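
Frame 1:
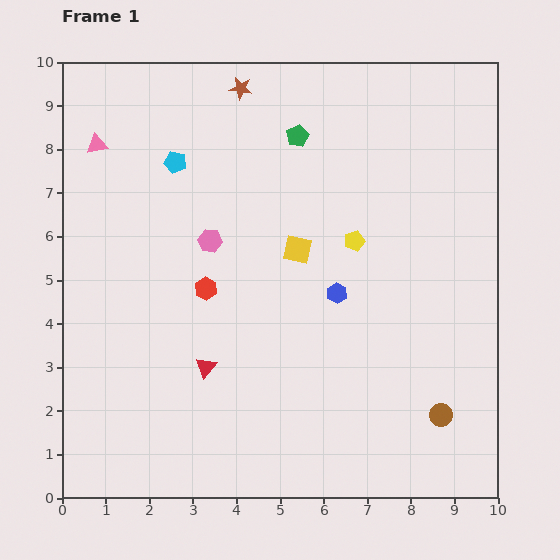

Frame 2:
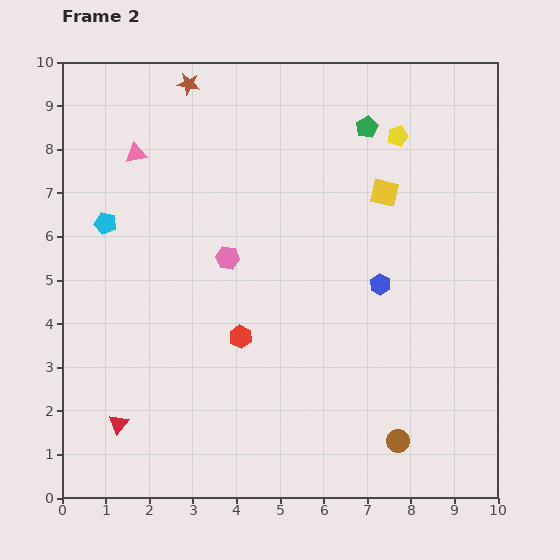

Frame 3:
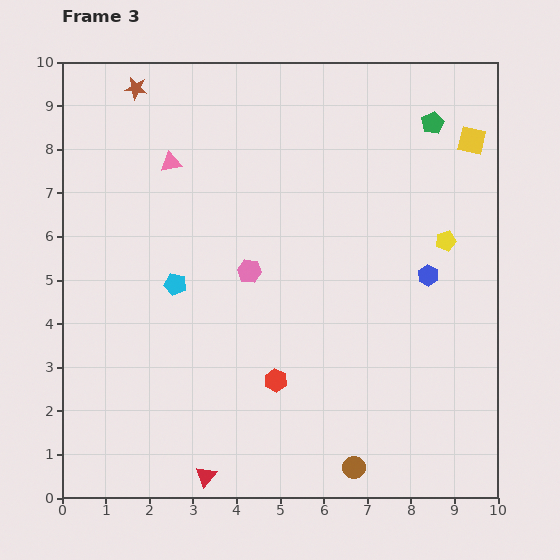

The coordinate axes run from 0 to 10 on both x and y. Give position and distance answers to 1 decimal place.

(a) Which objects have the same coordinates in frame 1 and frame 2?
none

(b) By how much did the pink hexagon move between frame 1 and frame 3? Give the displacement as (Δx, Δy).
(0.9, -0.7)

The pink hexagon was at (3.4, 5.9) in frame 1 and (4.3, 5.2) in frame 3.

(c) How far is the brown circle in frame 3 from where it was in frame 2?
1.2

The brown circle moved from (7.7, 1.3) to (6.7, 0.7), a distance of √(1.0² + 0.6²) ≈ 1.2.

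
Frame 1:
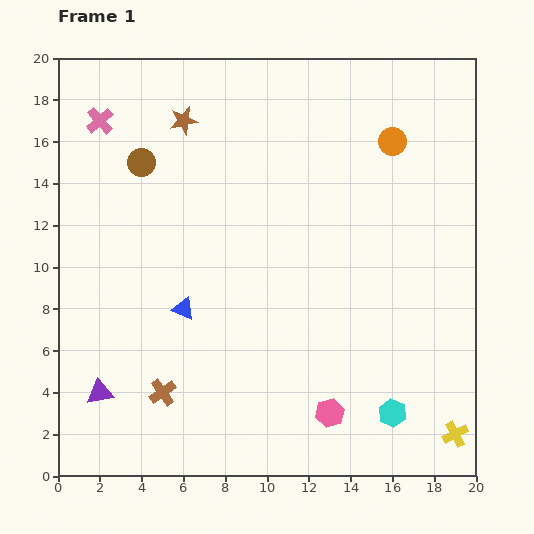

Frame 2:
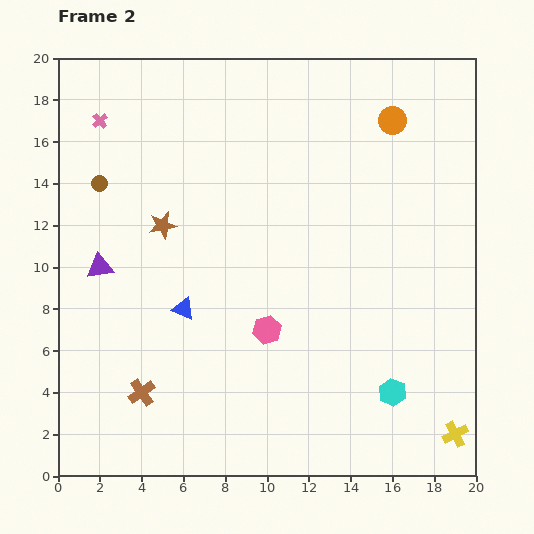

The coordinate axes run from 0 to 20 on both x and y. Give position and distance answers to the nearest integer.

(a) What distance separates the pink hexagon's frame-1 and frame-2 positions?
5

The pink hexagon moved from (13, 3) to (10, 7), a distance of √(3² + 4²) ≈ 5.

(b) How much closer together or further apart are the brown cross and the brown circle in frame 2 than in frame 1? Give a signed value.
-1

Distance in frame 1: 11. Distance in frame 2: 10.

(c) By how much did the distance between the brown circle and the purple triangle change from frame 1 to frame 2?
-7

Distance in frame 1: 11. Distance in frame 2: 4.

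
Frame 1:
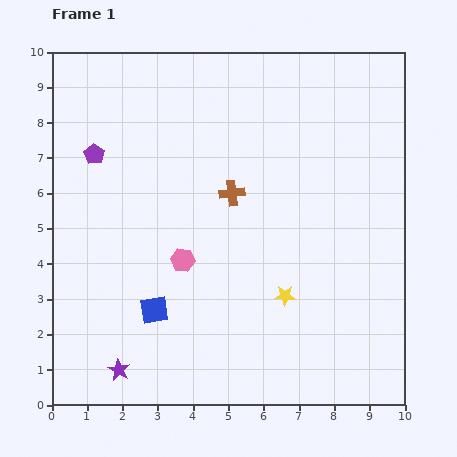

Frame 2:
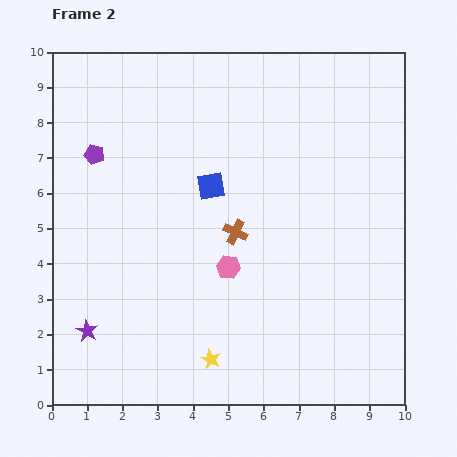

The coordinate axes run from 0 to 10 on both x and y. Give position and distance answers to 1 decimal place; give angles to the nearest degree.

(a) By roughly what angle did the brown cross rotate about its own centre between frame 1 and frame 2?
32° clockwise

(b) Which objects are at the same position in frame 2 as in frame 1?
the purple pentagon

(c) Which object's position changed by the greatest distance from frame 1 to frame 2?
the blue square

(moved 3.8; next 2.8)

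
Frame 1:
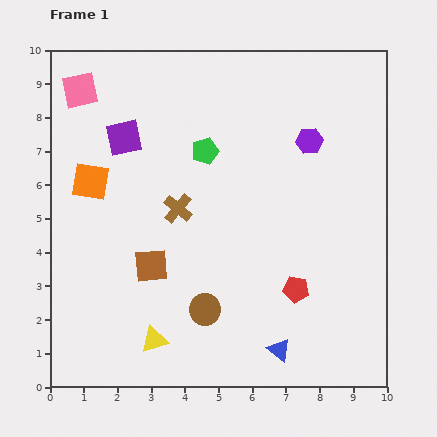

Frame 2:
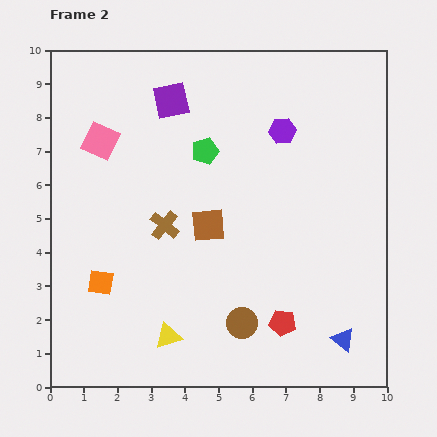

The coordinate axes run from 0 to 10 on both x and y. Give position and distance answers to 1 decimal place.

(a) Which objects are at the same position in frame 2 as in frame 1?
the green pentagon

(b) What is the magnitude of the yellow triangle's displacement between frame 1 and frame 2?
0.4

The yellow triangle moved from (3.1, 1.4) to (3.5, 1.5), a distance of √(0.4² + 0.1²) ≈ 0.4.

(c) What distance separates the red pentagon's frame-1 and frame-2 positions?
1.1

The red pentagon moved from (7.3, 2.9) to (6.9, 1.9), a distance of √(0.4² + 1.0²) ≈ 1.1.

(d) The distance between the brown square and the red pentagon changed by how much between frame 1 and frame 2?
-0.8

Distance in frame 1: 4.4. Distance in frame 2: 3.6.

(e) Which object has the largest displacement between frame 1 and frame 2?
the orange square

(moved 3.0; next 2.1)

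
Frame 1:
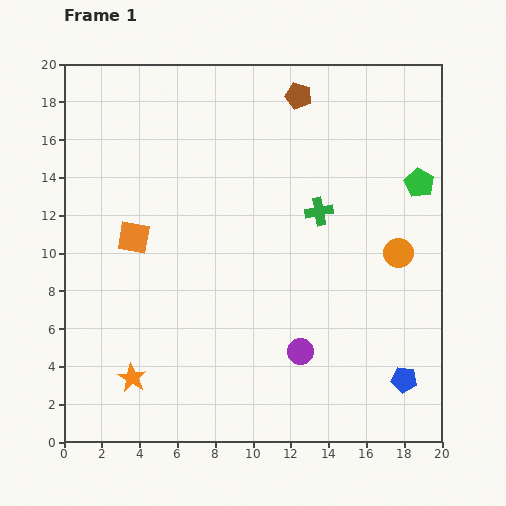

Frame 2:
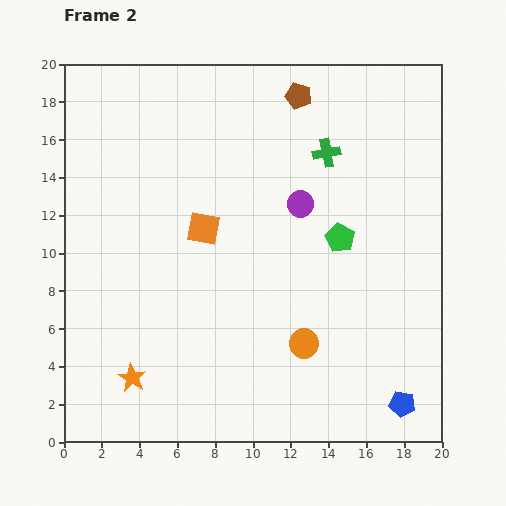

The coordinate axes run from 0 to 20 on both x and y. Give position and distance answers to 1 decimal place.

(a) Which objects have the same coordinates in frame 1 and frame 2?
the orange star, the brown pentagon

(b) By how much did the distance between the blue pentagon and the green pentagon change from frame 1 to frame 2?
-1.0

Distance in frame 1: 10.4. Distance in frame 2: 9.4.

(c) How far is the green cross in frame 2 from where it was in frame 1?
3.1

The green cross moved from (13.5, 12.2) to (13.9, 15.3), a distance of √(0.4² + 3.1²) ≈ 3.1.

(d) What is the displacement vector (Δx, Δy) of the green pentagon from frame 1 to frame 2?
(-4.2, -2.9)

The green pentagon was at (18.8, 13.7) in frame 1 and (14.6, 10.8) in frame 2.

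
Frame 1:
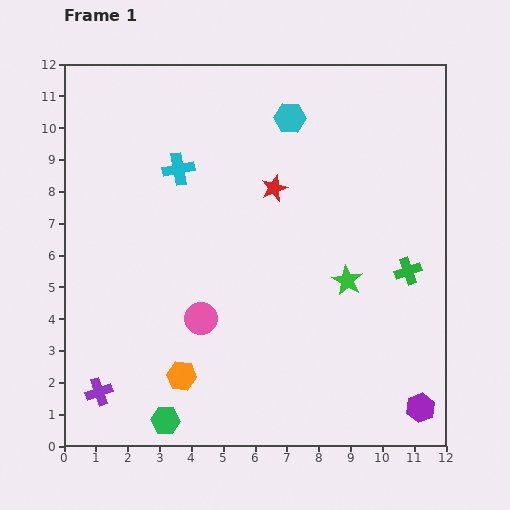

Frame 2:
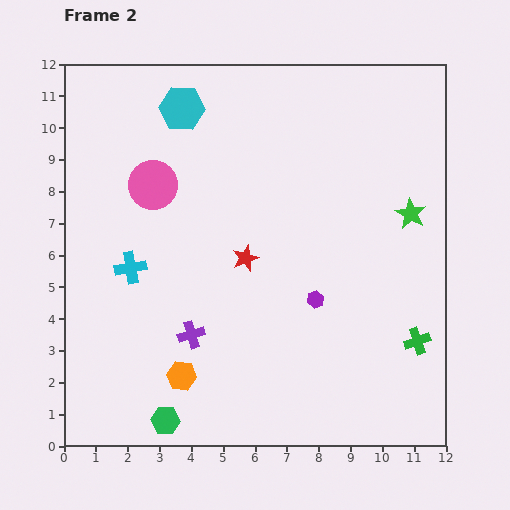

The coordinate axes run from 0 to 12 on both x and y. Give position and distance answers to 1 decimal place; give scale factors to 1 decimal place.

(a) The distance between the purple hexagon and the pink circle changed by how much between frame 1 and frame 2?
-1.2

Distance in frame 1: 7.4. Distance in frame 2: 6.2.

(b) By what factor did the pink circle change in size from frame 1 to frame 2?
1.5×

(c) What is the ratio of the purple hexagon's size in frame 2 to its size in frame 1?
0.6×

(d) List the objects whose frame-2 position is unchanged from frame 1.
the green hexagon, the orange hexagon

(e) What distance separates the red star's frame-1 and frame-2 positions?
2.4

The red star moved from (6.6, 8.1) to (5.7, 5.9), a distance of √(0.9² + 2.2²) ≈ 2.4.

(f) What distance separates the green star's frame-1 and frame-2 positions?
2.9

The green star moved from (8.9, 5.2) to (10.9, 7.3), a distance of √(2.0² + 2.1²) ≈ 2.9.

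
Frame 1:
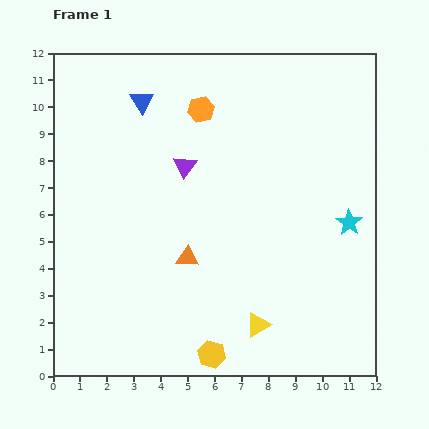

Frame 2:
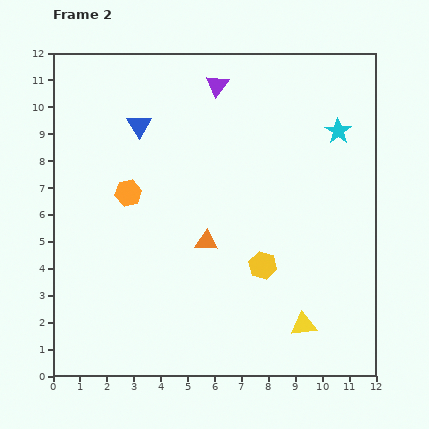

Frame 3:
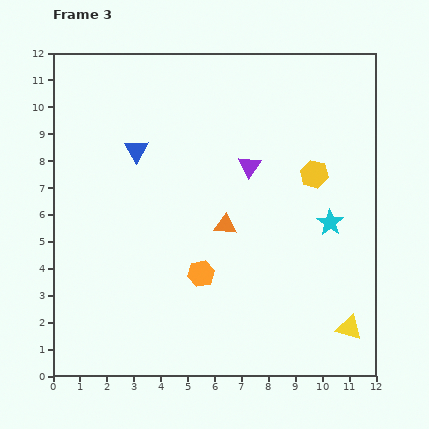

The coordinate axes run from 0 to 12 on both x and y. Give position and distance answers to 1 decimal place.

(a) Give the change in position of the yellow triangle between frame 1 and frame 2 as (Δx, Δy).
(1.7, 0.0)

The yellow triangle was at (7.6, 1.9) in frame 1 and (9.3, 1.9) in frame 2.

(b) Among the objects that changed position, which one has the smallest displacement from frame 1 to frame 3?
the cyan star

(moved 0.7)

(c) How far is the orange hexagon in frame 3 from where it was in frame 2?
4.0

The orange hexagon moved from (2.8, 6.8) to (5.5, 3.8), a distance of √(2.7² + 3.0²) ≈ 4.0.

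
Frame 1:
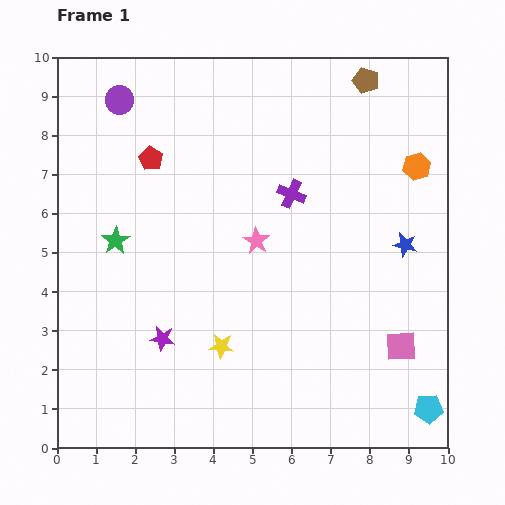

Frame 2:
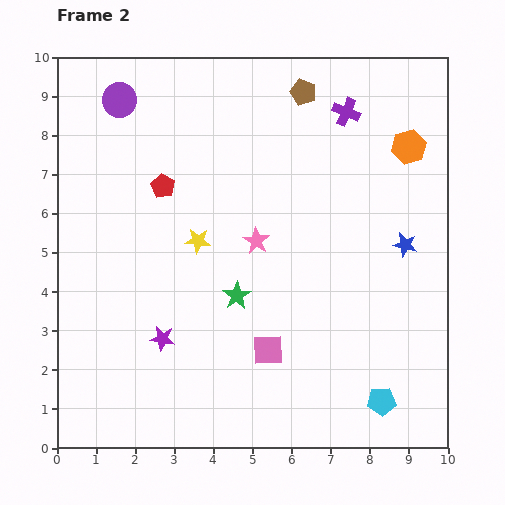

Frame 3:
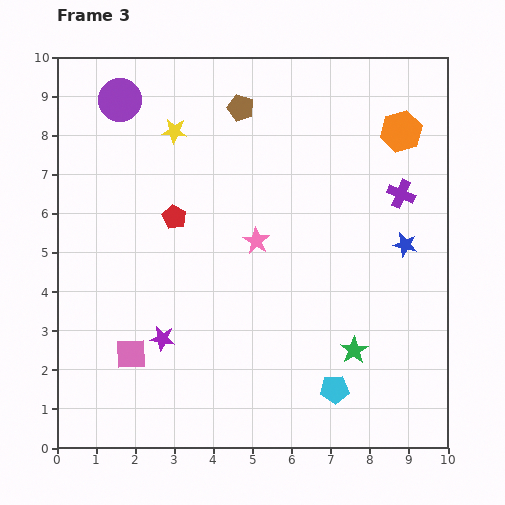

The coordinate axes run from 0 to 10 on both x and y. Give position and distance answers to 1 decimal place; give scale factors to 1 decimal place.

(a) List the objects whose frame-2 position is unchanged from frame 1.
the purple circle, the purple star, the pink star, the blue star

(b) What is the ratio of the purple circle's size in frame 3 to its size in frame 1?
1.5×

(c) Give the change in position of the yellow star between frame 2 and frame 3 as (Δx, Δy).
(-0.6, 2.8)

The yellow star was at (3.6, 5.3) in frame 2 and (3.0, 8.1) in frame 3.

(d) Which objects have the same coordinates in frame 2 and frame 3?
the purple circle, the purple star, the pink star, the blue star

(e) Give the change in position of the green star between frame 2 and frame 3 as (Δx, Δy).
(3.0, -1.4)

The green star was at (4.6, 3.9) in frame 2 and (7.6, 2.5) in frame 3.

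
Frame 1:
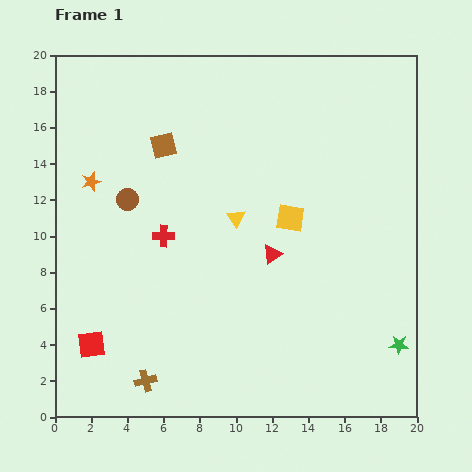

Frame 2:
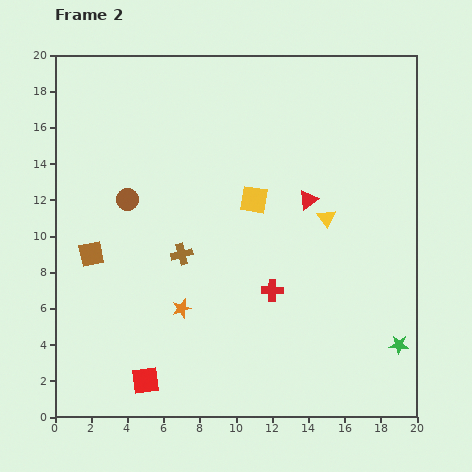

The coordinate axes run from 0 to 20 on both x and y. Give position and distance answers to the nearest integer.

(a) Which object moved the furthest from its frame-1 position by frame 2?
the orange star

(moved 9; next 7)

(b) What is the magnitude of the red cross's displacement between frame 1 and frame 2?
7

The red cross moved from (6, 10) to (12, 7), a distance of √(6² + 3²) ≈ 7.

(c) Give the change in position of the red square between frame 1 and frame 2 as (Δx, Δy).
(3, -2)

The red square was at (2, 4) in frame 1 and (5, 2) in frame 2.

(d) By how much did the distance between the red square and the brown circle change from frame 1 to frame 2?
+2

Distance in frame 1: 8. Distance in frame 2: 10.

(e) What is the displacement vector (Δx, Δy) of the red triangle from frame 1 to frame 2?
(2, 3)

The red triangle was at (12, 9) in frame 1 and (14, 12) in frame 2.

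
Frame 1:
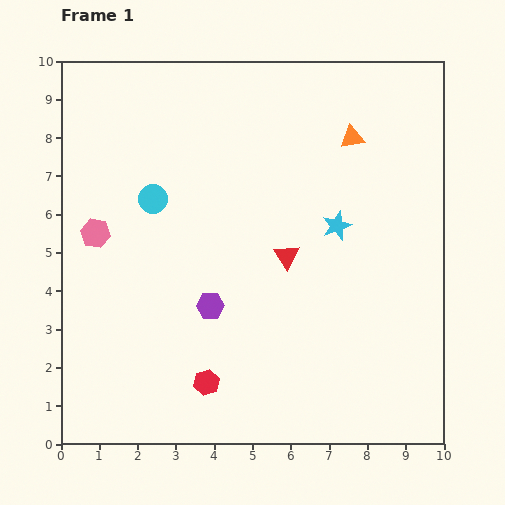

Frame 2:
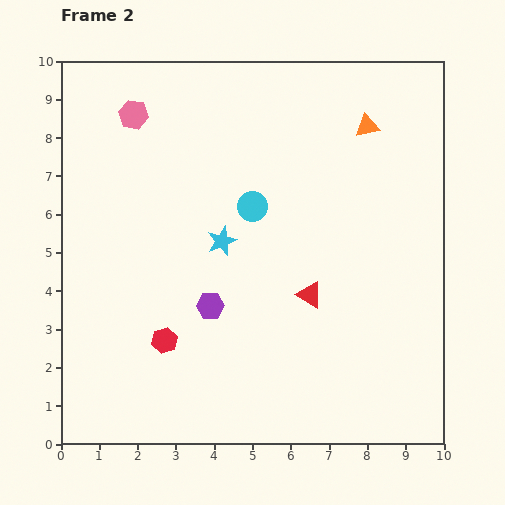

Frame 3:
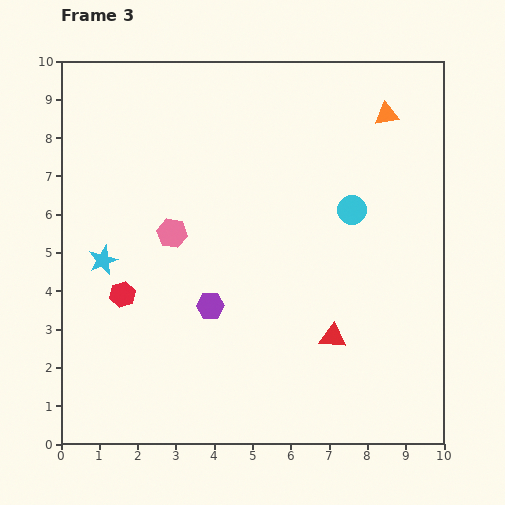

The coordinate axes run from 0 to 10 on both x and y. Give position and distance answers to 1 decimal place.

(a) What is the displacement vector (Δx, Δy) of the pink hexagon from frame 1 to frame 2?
(1.0, 3.1)

The pink hexagon was at (0.9, 5.5) in frame 1 and (1.9, 8.6) in frame 2.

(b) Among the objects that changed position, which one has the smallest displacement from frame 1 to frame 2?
the orange triangle

(moved 0.5)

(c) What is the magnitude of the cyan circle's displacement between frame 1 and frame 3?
5.2

The cyan circle moved from (2.4, 6.4) to (7.6, 6.1), a distance of √(5.2² + 0.3²) ≈ 5.2.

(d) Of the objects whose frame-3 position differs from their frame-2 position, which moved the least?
the orange triangle

(moved 0.6)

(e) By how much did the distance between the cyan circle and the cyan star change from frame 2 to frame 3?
+5.4

Distance in frame 2: 1.2. Distance in frame 3: 6.6.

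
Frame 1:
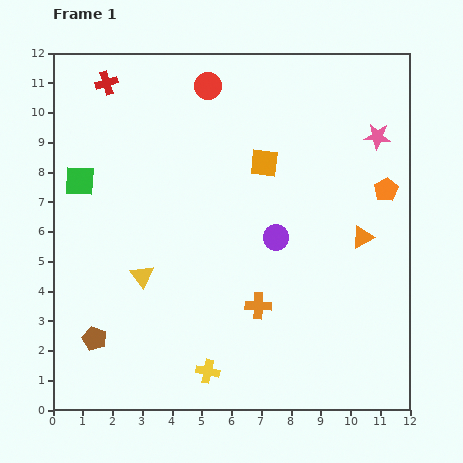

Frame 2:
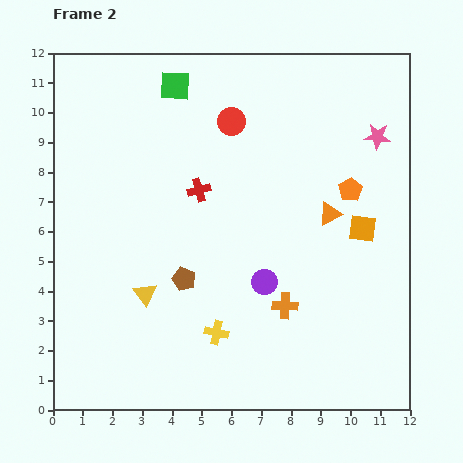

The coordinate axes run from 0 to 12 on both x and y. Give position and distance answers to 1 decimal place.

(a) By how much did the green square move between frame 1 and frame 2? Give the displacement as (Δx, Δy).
(3.2, 3.2)

The green square was at (0.9, 7.7) in frame 1 and (4.1, 10.9) in frame 2.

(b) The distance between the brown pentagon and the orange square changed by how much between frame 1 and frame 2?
-2.0

Distance in frame 1: 8.2. Distance in frame 2: 6.2.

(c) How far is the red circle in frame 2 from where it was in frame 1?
1.4

The red circle moved from (5.2, 10.9) to (6.0, 9.7), a distance of √(0.8² + 1.2²) ≈ 1.4.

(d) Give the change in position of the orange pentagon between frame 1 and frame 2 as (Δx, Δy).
(-1.2, 0.0)

The orange pentagon was at (11.2, 7.4) in frame 1 and (10.0, 7.4) in frame 2.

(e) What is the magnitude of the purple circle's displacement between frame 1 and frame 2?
1.6

The purple circle moved from (7.5, 5.8) to (7.1, 4.3), a distance of √(0.4² + 1.5²) ≈ 1.6.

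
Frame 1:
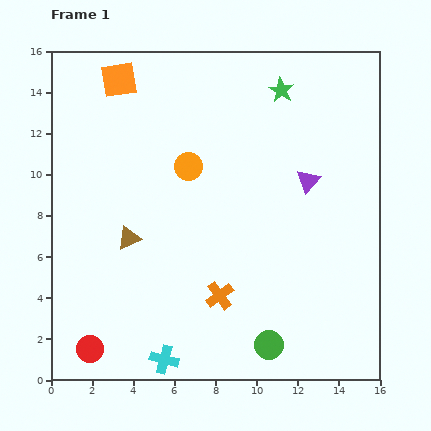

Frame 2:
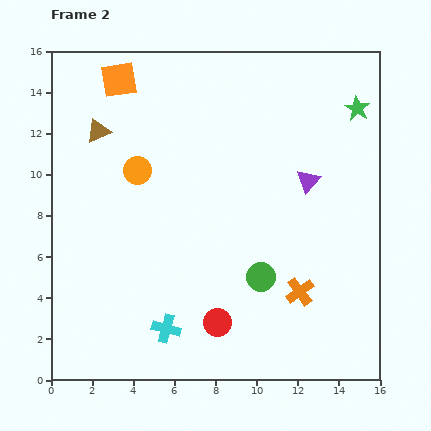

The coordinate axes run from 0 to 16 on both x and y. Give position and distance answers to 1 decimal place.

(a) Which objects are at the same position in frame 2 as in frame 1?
the purple triangle, the orange square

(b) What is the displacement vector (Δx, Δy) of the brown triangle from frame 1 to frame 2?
(-1.5, 5.2)

The brown triangle was at (3.8, 6.9) in frame 1 and (2.3, 12.1) in frame 2.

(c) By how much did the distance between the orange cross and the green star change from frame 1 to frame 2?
-1.1

Distance in frame 1: 10.4. Distance in frame 2: 9.3.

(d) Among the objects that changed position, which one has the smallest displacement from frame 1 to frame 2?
the cyan cross

(moved 1.5)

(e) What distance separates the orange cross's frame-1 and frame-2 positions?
3.9

The orange cross moved from (8.2, 4.1) to (12.1, 4.3), a distance of √(3.9² + 0.2²) ≈ 3.9.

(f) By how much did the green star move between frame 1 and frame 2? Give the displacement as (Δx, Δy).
(3.7, -0.9)

The green star was at (11.2, 14.1) in frame 1 and (14.9, 13.2) in frame 2.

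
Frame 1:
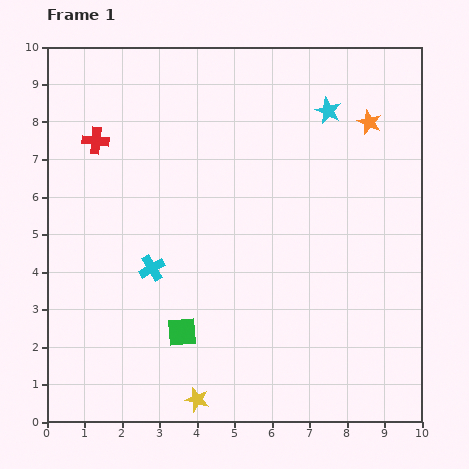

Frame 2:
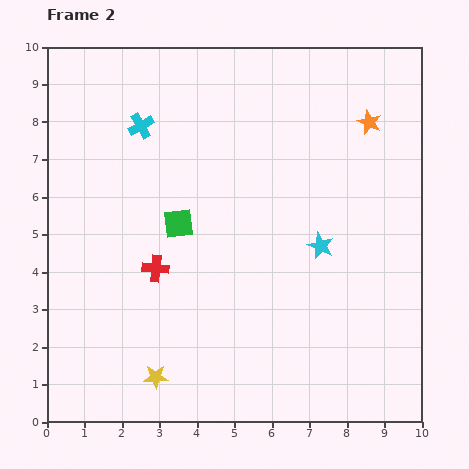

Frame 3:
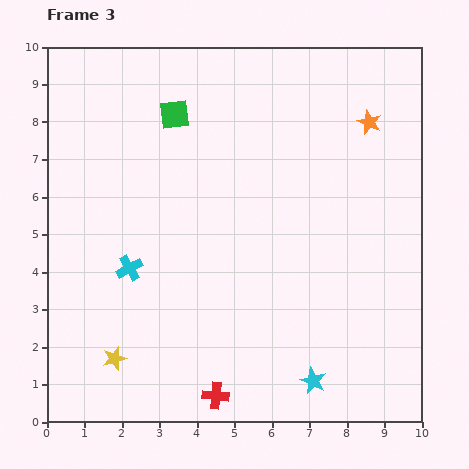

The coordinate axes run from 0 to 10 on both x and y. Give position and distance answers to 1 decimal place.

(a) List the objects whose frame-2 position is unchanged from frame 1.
the orange star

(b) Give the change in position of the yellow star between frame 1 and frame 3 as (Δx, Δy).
(-2.2, 1.1)

The yellow star was at (4.0, 0.6) in frame 1 and (1.8, 1.7) in frame 3.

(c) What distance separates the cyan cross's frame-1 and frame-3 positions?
0.6

The cyan cross moved from (2.8, 4.1) to (2.2, 4.1), a distance of √(0.6² + 0.0²) ≈ 0.6.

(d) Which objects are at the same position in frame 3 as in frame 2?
the orange star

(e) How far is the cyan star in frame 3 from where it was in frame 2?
3.6

The cyan star moved from (7.3, 4.7) to (7.1, 1.1), a distance of √(0.2² + 3.6²) ≈ 3.6.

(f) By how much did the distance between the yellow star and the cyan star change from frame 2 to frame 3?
-0.3

Distance in frame 2: 5.6. Distance in frame 3: 5.3.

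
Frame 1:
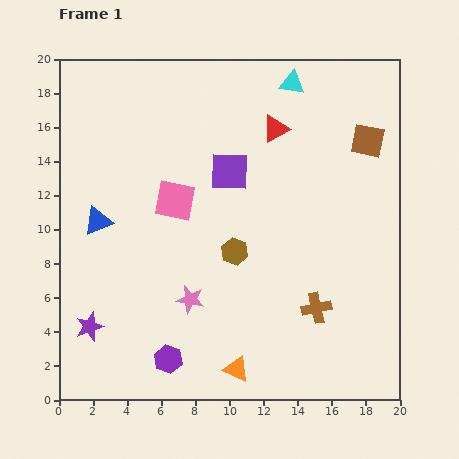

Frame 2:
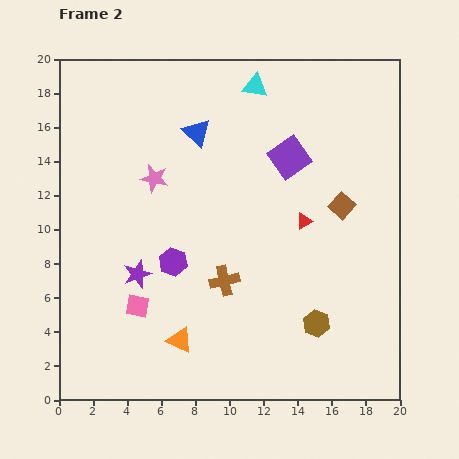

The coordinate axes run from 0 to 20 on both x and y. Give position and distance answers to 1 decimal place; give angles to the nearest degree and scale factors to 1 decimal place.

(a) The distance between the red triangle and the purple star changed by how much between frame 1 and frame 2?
-5.6

Distance in frame 1: 15.9. Distance in frame 2: 10.3.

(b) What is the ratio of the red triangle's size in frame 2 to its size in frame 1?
0.6×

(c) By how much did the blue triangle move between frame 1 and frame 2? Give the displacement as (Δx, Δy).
(5.8, 5.2)

The blue triangle was at (2.3, 10.5) in frame 1 and (8.1, 15.7) in frame 2.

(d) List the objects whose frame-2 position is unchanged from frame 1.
none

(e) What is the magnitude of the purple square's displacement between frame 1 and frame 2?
3.6

The purple square moved from (10.0, 13.4) to (13.5, 14.2), a distance of √(3.5² + 0.8²) ≈ 3.6.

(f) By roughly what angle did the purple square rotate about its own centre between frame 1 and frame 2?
35° counter-clockwise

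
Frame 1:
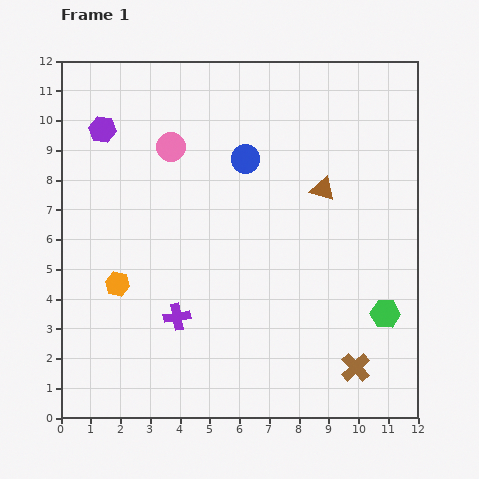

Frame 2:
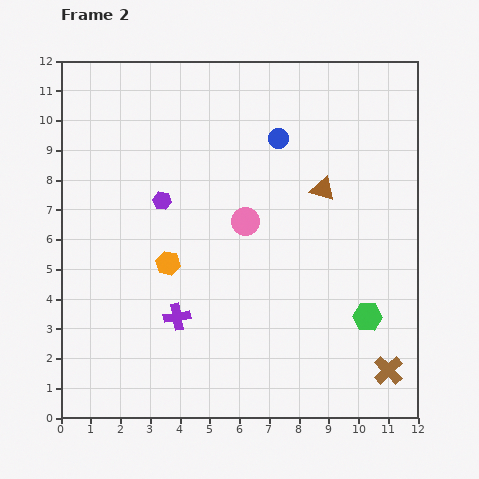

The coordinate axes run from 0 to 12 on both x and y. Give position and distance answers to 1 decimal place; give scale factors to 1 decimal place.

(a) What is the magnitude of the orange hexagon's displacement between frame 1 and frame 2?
1.8

The orange hexagon moved from (1.9, 4.5) to (3.6, 5.2), a distance of √(1.7² + 0.7²) ≈ 1.8.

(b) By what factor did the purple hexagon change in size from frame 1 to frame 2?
0.7×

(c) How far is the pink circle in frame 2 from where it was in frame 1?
3.5

The pink circle moved from (3.7, 9.1) to (6.2, 6.6), a distance of √(2.5² + 2.5²) ≈ 3.5.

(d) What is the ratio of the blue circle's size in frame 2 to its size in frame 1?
0.7×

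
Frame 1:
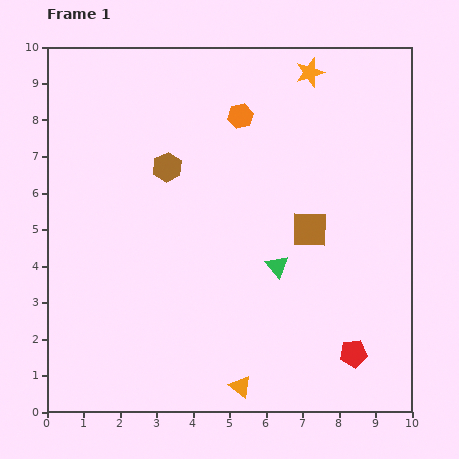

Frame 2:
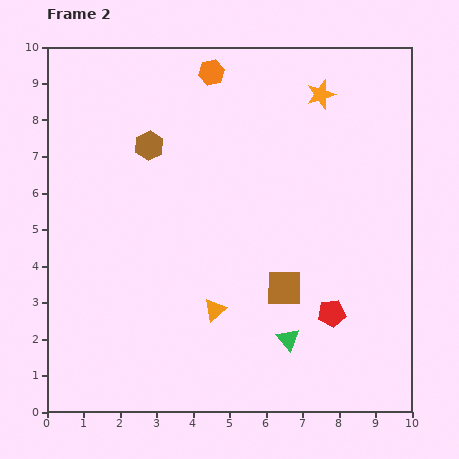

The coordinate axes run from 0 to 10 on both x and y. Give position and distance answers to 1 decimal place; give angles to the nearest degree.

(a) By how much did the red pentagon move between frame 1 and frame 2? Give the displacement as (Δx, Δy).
(-0.6, 1.1)

The red pentagon was at (8.4, 1.6) in frame 1 and (7.8, 2.7) in frame 2.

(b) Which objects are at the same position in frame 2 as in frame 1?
none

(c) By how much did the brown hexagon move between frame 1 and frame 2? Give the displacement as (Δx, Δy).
(-0.5, 0.6)

The brown hexagon was at (3.3, 6.7) in frame 1 and (2.8, 7.3) in frame 2.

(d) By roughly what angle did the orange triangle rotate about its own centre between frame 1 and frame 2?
42° clockwise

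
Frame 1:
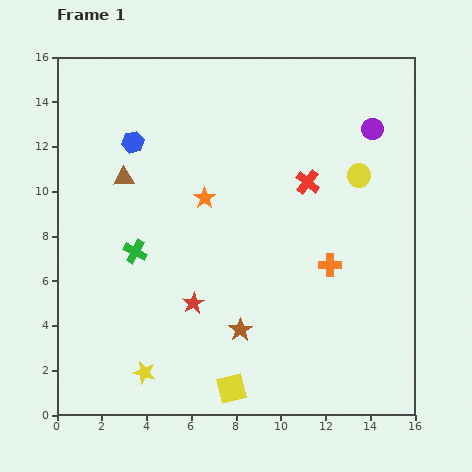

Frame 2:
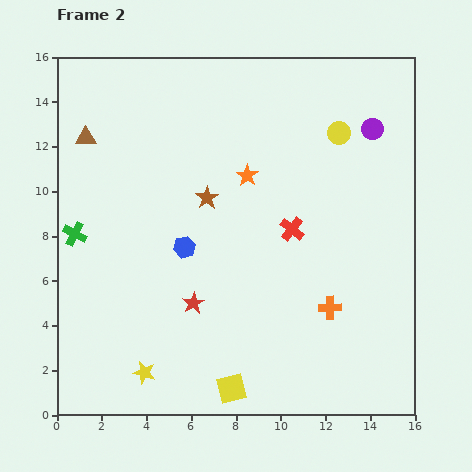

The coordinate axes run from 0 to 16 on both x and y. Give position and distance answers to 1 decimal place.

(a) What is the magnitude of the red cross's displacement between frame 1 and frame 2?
2.2

The red cross moved from (11.2, 10.4) to (10.5, 8.3), a distance of √(0.7² + 2.1²) ≈ 2.2.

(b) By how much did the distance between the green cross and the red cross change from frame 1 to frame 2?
+1.4

Distance in frame 1: 8.3. Distance in frame 2: 9.7.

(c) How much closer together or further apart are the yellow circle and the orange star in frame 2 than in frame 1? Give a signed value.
-2.5

Distance in frame 1: 7.0. Distance in frame 2: 4.5.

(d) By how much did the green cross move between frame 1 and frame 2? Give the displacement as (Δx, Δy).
(-2.7, 0.8)

The green cross was at (3.5, 7.3) in frame 1 and (0.8, 8.1) in frame 2.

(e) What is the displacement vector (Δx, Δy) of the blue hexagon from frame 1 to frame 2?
(2.3, -4.7)

The blue hexagon was at (3.4, 12.2) in frame 1 and (5.7, 7.5) in frame 2.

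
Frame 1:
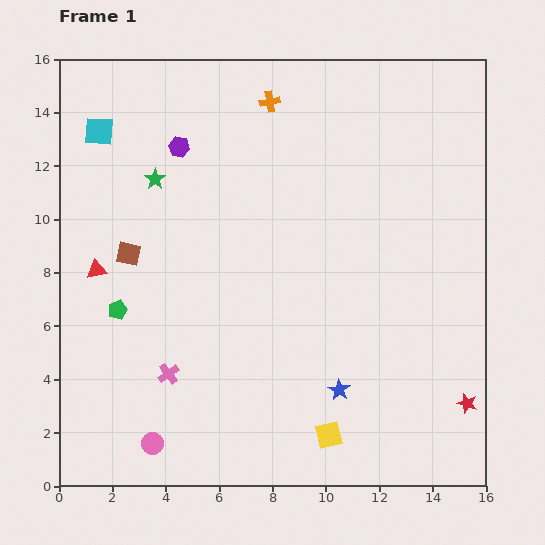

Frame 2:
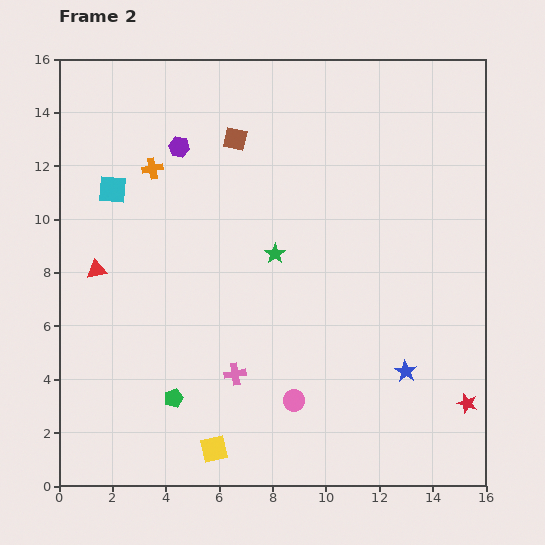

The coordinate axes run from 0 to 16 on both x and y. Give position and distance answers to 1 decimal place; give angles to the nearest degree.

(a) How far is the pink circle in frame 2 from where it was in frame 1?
5.5

The pink circle moved from (3.5, 1.6) to (8.8, 3.2), a distance of √(5.3² + 1.6²) ≈ 5.5.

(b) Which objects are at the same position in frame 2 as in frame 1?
the red triangle, the purple hexagon, the red star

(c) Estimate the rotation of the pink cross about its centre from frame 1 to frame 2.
26° clockwise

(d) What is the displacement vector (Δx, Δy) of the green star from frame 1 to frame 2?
(4.5, -2.8)

The green star was at (3.6, 11.5) in frame 1 and (8.1, 8.7) in frame 2.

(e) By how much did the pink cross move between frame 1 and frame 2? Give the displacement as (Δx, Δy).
(2.5, 0.0)

The pink cross was at (4.1, 4.2) in frame 1 and (6.6, 4.2) in frame 2.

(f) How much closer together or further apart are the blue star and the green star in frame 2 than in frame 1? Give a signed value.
-3.9

Distance in frame 1: 10.5. Distance in frame 2: 6.6.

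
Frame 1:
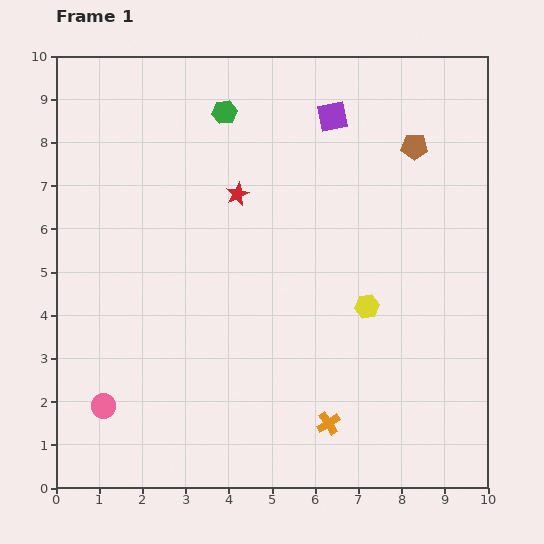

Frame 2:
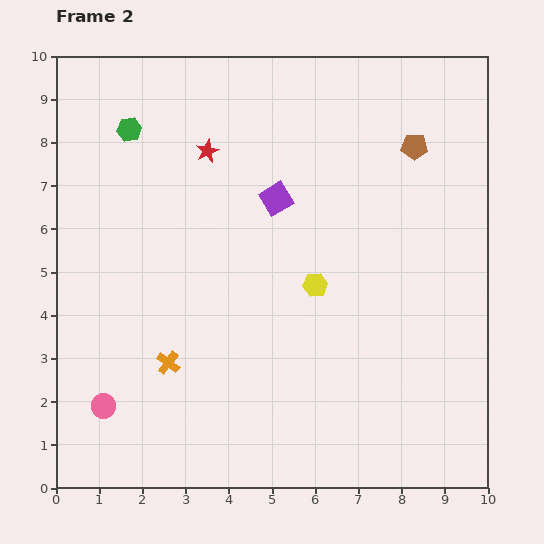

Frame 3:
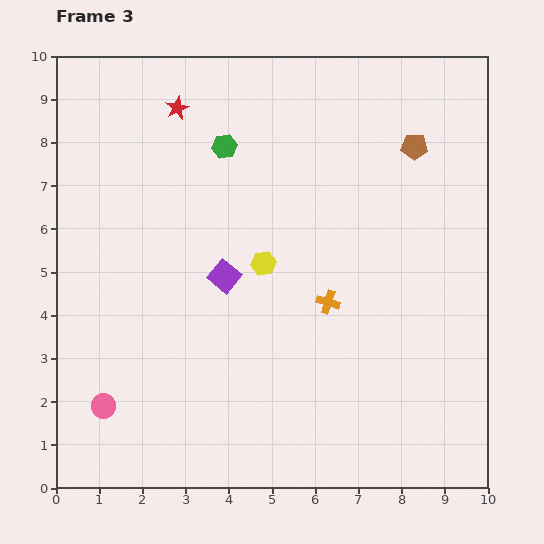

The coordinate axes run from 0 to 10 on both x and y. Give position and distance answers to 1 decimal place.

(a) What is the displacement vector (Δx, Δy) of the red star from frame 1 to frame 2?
(-0.7, 1.0)

The red star was at (4.2, 6.8) in frame 1 and (3.5, 7.8) in frame 2.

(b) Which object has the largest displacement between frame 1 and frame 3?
the purple square

(moved 4.5; next 2.8)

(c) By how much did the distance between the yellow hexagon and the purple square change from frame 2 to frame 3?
-1.3

Distance in frame 2: 2.2. Distance in frame 3: 0.9.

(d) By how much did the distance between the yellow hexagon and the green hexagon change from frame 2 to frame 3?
-2.8

Distance in frame 2: 5.6. Distance in frame 3: 2.8.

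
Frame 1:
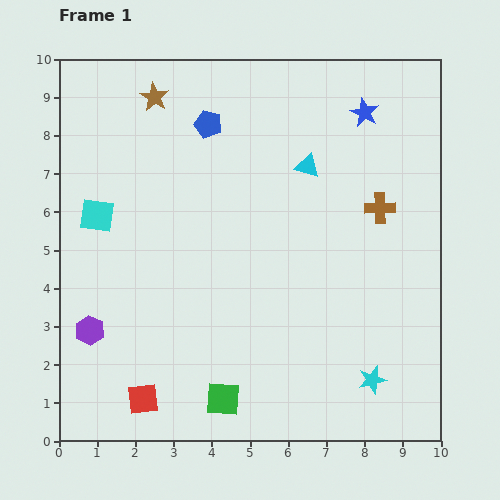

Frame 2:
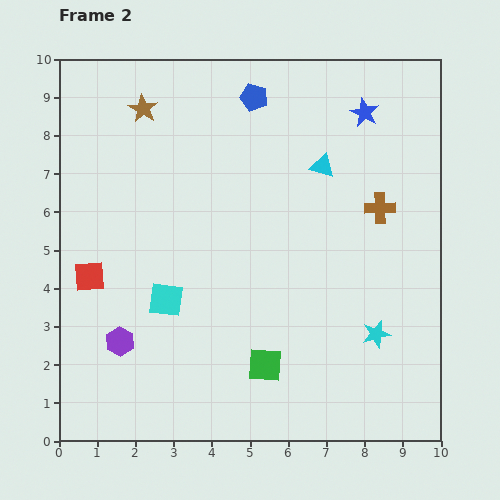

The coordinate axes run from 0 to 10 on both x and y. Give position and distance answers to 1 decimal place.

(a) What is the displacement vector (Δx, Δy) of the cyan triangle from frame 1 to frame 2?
(0.4, 0.0)

The cyan triangle was at (6.5, 7.2) in frame 1 and (6.9, 7.2) in frame 2.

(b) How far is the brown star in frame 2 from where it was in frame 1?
0.4

The brown star moved from (2.5, 9.0) to (2.2, 8.7), a distance of √(0.3² + 0.3²) ≈ 0.4.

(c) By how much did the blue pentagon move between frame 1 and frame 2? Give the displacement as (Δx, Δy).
(1.2, 0.7)

The blue pentagon was at (3.9, 8.3) in frame 1 and (5.1, 9.0) in frame 2.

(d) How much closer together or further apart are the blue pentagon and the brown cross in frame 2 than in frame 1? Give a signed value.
-0.6

Distance in frame 1: 5.0. Distance in frame 2: 4.4.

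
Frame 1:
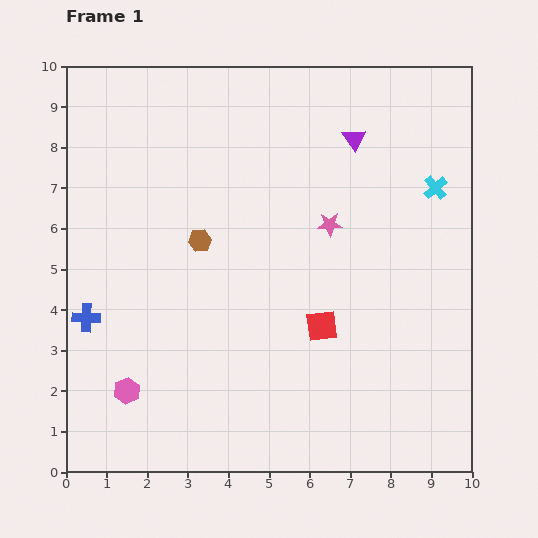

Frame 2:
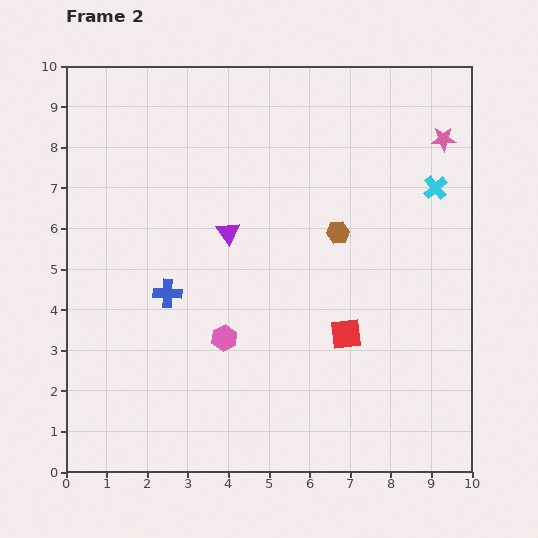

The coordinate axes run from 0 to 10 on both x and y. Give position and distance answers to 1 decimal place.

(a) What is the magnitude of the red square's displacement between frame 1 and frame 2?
0.6

The red square moved from (6.3, 3.6) to (6.9, 3.4), a distance of √(0.6² + 0.2²) ≈ 0.6.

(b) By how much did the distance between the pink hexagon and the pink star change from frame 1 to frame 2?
+0.8

Distance in frame 1: 6.5. Distance in frame 2: 7.3.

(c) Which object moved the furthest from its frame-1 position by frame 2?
the purple triangle

(moved 3.9; next 3.5)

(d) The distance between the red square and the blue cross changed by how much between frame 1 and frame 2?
-1.3

Distance in frame 1: 5.8. Distance in frame 2: 4.5.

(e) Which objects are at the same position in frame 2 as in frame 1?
the cyan cross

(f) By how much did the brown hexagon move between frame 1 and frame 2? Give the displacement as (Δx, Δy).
(3.4, 0.2)

The brown hexagon was at (3.3, 5.7) in frame 1 and (6.7, 5.9) in frame 2.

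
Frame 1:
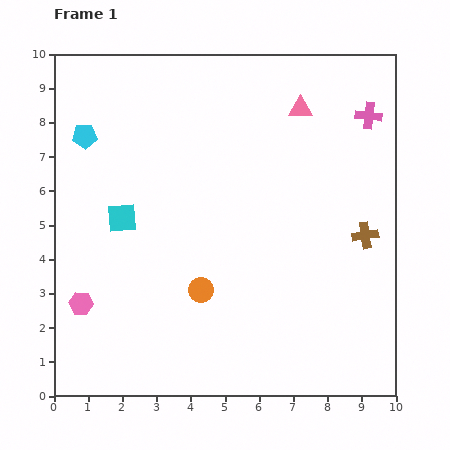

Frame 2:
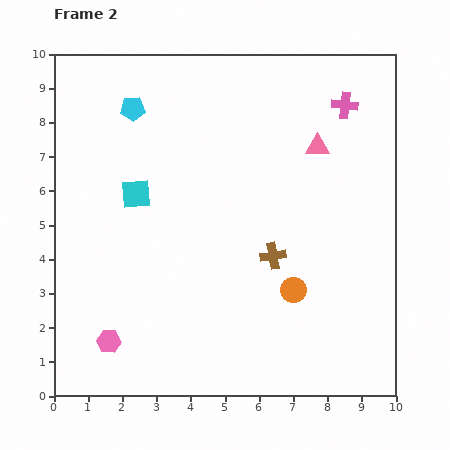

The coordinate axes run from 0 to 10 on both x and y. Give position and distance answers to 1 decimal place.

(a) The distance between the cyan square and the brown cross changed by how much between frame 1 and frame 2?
-2.7

Distance in frame 1: 7.1. Distance in frame 2: 4.4.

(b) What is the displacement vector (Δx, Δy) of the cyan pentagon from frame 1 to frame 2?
(1.4, 0.8)

The cyan pentagon was at (0.9, 7.6) in frame 1 and (2.3, 8.4) in frame 2.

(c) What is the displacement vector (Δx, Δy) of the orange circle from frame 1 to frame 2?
(2.7, 0.0)

The orange circle was at (4.3, 3.1) in frame 1 and (7.0, 3.1) in frame 2.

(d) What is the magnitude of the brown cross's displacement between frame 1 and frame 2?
2.8

The brown cross moved from (9.1, 4.7) to (6.4, 4.1), a distance of √(2.7² + 0.6²) ≈ 2.8.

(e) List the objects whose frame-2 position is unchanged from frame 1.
none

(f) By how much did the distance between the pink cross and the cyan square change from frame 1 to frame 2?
-1.2

Distance in frame 1: 7.8. Distance in frame 2: 6.6.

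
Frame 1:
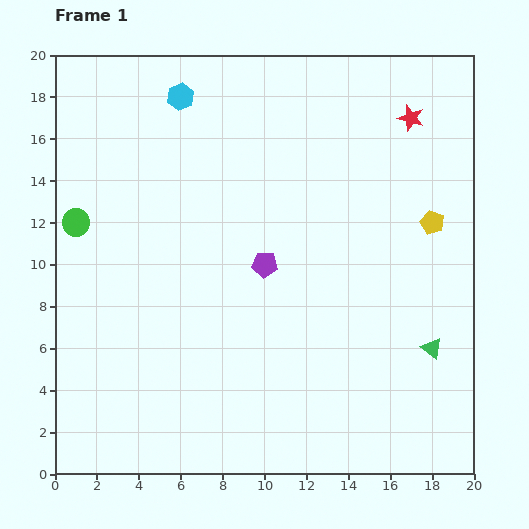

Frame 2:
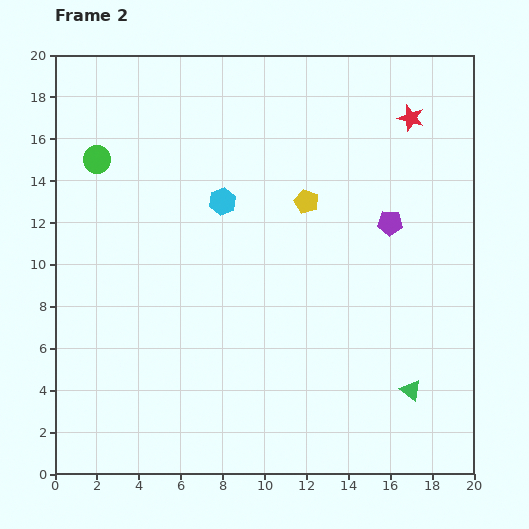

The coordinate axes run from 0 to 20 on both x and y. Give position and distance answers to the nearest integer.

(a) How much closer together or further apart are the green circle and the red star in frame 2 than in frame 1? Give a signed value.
-2

Distance in frame 1: 17. Distance in frame 2: 15.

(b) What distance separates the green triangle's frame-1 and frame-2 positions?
2

The green triangle moved from (18, 6) to (17, 4), a distance of √(1² + 2²) ≈ 2.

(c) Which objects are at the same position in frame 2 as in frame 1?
the red star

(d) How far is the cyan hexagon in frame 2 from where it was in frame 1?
5

The cyan hexagon moved from (6, 18) to (8, 13), a distance of √(2² + 5²) ≈ 5.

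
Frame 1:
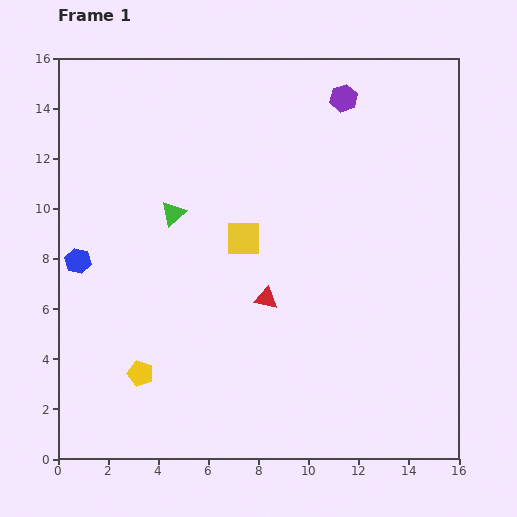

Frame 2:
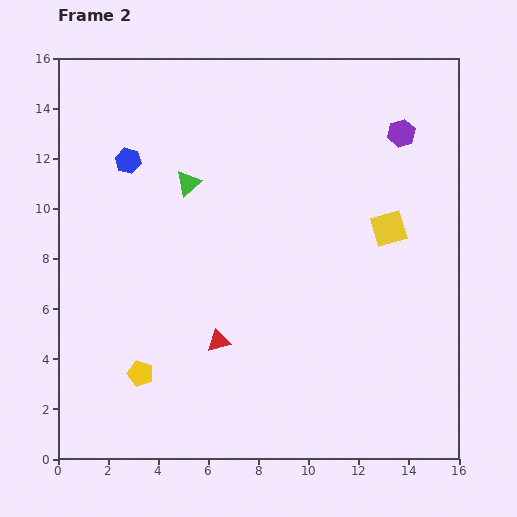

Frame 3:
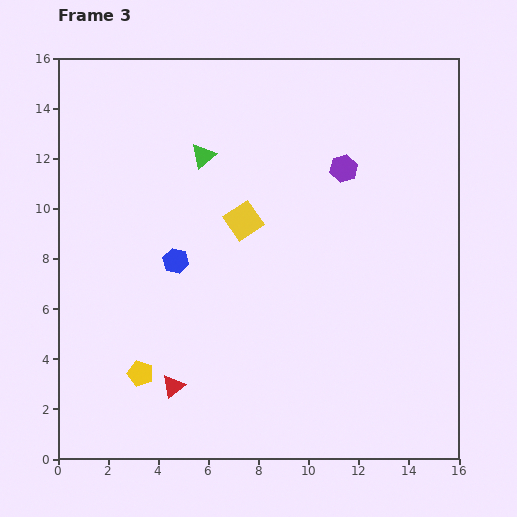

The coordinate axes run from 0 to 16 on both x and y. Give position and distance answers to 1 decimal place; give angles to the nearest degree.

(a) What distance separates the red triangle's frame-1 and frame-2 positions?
2.5

The red triangle moved from (8.3, 6.4) to (6.4, 4.7), a distance of √(1.9² + 1.7²) ≈ 2.5.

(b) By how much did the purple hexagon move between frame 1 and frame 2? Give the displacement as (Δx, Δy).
(2.3, -1.4)

The purple hexagon was at (11.4, 14.4) in frame 1 and (13.7, 13.0) in frame 2.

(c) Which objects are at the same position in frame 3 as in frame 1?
the yellow pentagon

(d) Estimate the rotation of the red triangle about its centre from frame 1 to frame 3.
50° counter-clockwise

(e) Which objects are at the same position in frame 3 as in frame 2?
the yellow pentagon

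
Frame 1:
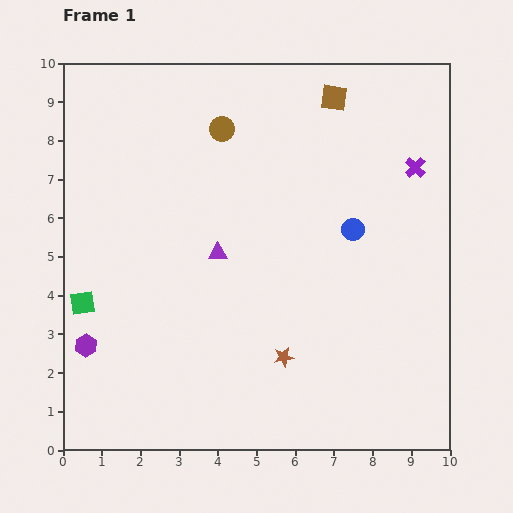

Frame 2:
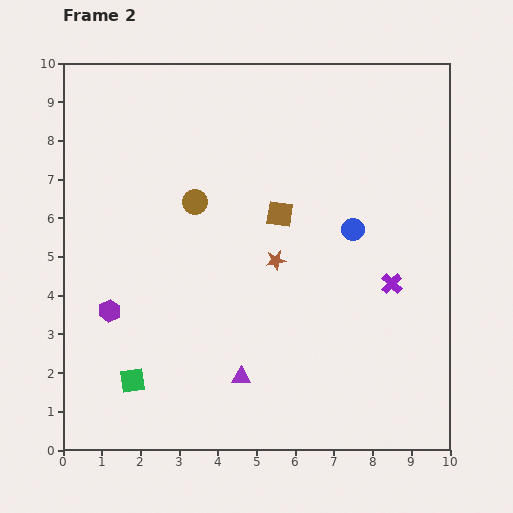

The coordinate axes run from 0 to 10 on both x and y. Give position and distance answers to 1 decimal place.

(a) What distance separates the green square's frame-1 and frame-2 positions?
2.4

The green square moved from (0.5, 3.8) to (1.8, 1.8), a distance of √(1.3² + 2.0²) ≈ 2.4.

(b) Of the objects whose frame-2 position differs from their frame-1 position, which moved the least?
the purple hexagon

(moved 1.1)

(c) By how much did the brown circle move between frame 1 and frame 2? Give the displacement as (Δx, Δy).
(-0.7, -1.9)

The brown circle was at (4.1, 8.3) in frame 1 and (3.4, 6.4) in frame 2.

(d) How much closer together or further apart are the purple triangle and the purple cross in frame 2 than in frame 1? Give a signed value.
-1.0

Distance in frame 1: 5.6. Distance in frame 2: 4.6.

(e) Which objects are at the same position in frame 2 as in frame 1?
the blue circle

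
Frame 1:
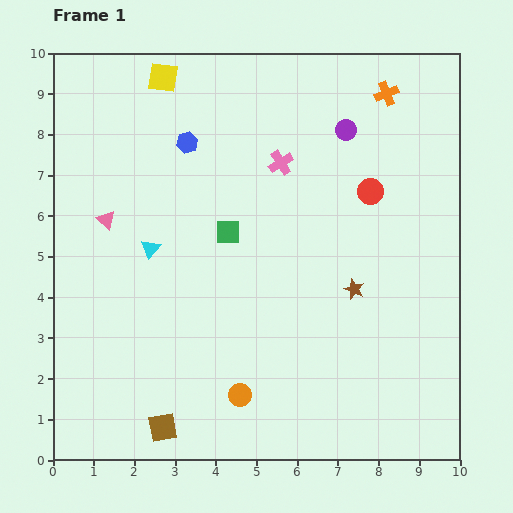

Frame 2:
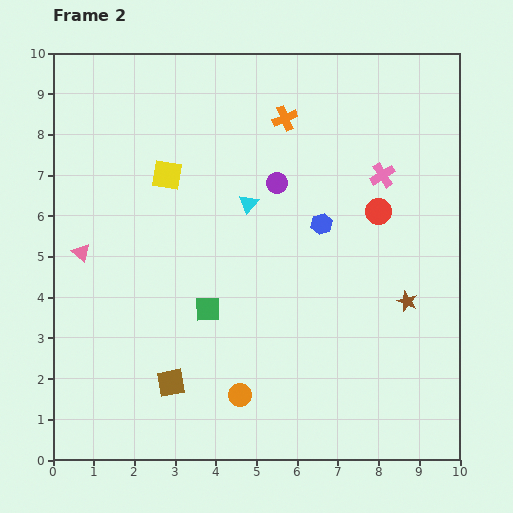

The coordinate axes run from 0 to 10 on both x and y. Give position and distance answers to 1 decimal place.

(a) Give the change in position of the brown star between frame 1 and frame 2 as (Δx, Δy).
(1.3, -0.3)

The brown star was at (7.4, 4.2) in frame 1 and (8.7, 3.9) in frame 2.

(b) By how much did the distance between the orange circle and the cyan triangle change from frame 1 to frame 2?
+0.5

Distance in frame 1: 4.2. Distance in frame 2: 4.7.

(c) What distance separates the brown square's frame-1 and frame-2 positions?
1.1

The brown square moved from (2.7, 0.8) to (2.9, 1.9), a distance of √(0.2² + 1.1²) ≈ 1.1.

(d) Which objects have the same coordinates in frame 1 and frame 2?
the orange circle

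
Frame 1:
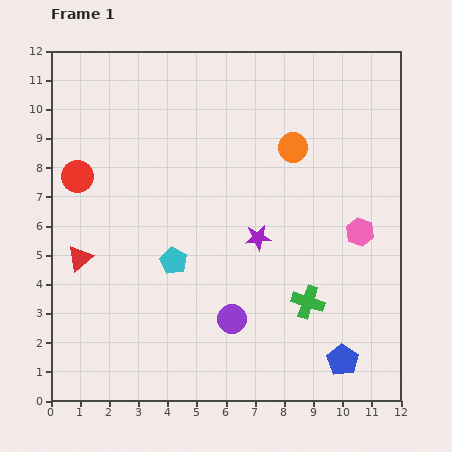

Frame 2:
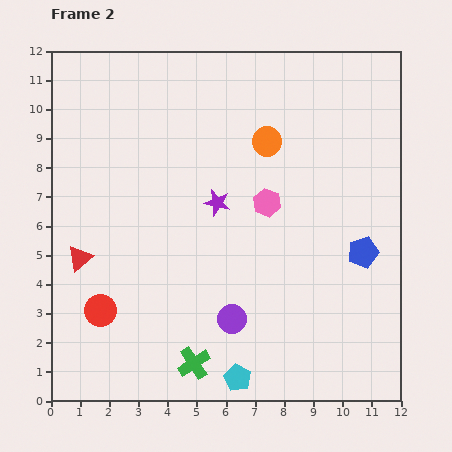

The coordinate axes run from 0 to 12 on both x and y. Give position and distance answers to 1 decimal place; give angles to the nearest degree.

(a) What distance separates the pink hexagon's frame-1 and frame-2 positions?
3.4

The pink hexagon moved from (10.6, 5.8) to (7.4, 6.8), a distance of √(3.2² + 1.0²) ≈ 3.4.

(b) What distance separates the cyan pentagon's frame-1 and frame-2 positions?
4.6

The cyan pentagon moved from (4.2, 4.8) to (6.4, 0.8), a distance of √(2.2² + 4.0²) ≈ 4.6.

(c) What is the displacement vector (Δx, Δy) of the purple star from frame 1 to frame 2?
(-1.4, 1.2)

The purple star was at (7.1, 5.6) in frame 1 and (5.7, 6.8) in frame 2.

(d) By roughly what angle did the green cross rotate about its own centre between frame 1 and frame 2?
38° clockwise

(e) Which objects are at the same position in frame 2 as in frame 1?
the purple circle, the red triangle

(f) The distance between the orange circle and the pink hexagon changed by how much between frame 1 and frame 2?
-1.6

Distance in frame 1: 3.7. Distance in frame 2: 2.1.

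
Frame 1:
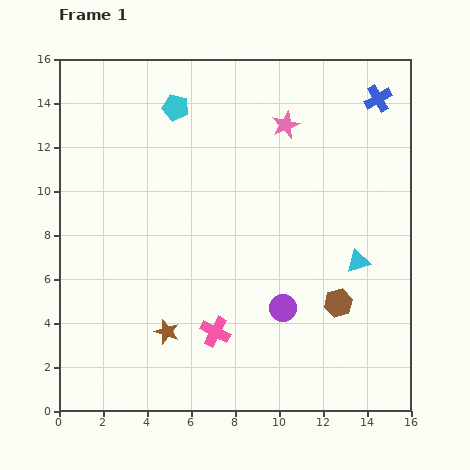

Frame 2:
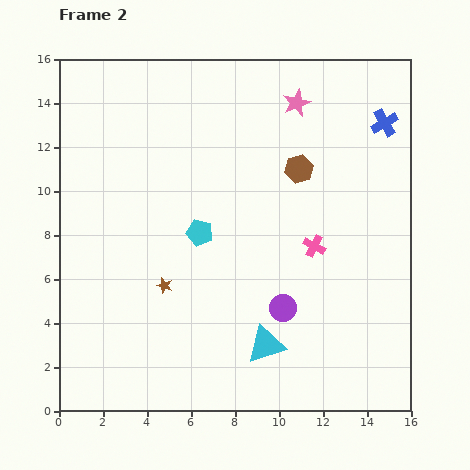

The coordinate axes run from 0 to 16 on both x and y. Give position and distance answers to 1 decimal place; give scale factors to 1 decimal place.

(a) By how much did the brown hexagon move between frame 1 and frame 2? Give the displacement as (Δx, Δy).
(-1.8, 6.1)

The brown hexagon was at (12.7, 4.9) in frame 1 and (10.9, 11.0) in frame 2.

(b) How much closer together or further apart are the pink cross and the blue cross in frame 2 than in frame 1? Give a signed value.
-6.5

Distance in frame 1: 12.9. Distance in frame 2: 6.4.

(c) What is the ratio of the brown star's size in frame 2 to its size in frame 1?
0.6×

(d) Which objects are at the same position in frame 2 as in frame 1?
the purple circle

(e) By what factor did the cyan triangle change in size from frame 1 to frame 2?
1.6×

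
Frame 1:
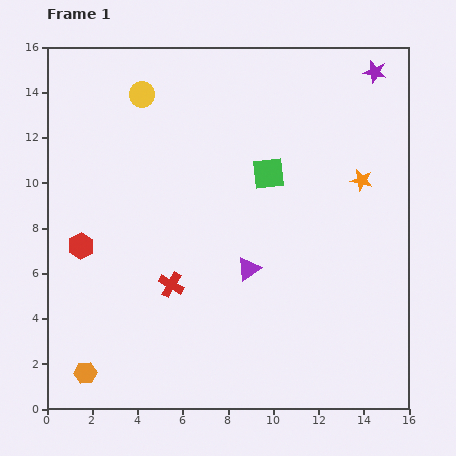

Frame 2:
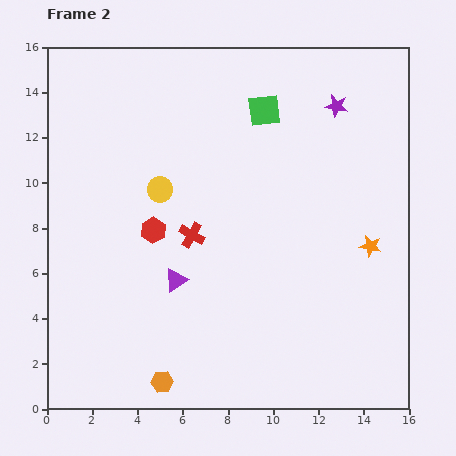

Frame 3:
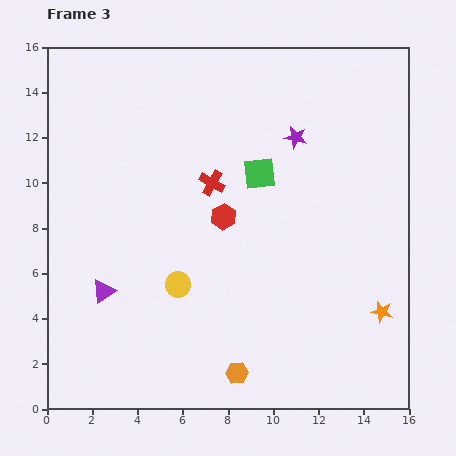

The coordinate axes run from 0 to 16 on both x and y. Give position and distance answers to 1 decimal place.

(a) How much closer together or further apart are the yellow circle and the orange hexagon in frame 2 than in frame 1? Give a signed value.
-4.1

Distance in frame 1: 12.6. Distance in frame 2: 8.5.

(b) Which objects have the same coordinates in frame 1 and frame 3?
none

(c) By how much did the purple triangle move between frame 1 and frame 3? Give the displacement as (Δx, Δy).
(-6.4, -1.0)

The purple triangle was at (8.9, 6.2) in frame 1 and (2.5, 5.2) in frame 3.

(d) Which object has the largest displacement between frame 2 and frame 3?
the yellow circle

(moved 4.3; next 3.3)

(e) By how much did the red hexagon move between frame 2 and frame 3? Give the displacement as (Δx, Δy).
(3.1, 0.6)

The red hexagon was at (4.7, 7.9) in frame 2 and (7.8, 8.5) in frame 3.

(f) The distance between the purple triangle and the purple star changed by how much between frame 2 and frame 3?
+0.4

Distance in frame 2: 10.5. Distance in frame 3: 10.9.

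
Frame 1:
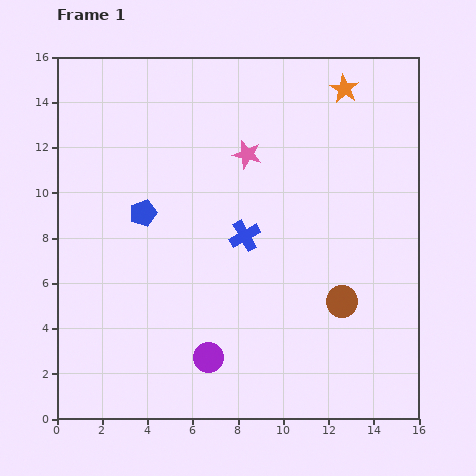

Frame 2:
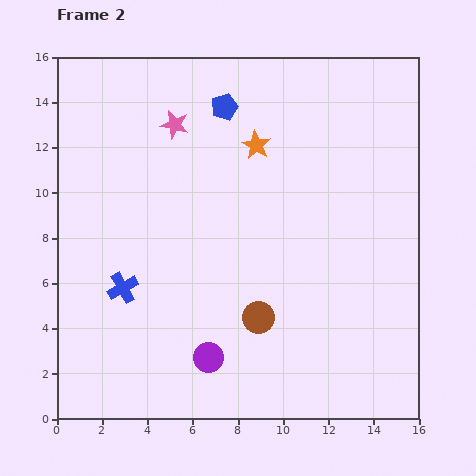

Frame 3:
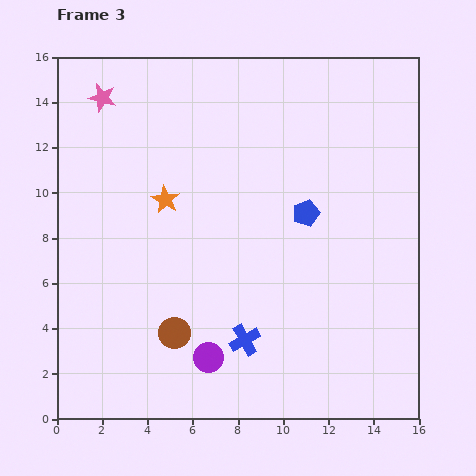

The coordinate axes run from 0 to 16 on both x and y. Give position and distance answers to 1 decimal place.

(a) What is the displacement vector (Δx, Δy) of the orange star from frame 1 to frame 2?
(-3.9, -2.5)

The orange star was at (12.7, 14.6) in frame 1 and (8.8, 12.1) in frame 2.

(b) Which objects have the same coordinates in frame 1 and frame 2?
the purple circle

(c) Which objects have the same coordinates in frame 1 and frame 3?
the purple circle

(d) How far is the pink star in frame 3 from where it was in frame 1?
6.9

The pink star moved from (8.4, 11.7) to (2.0, 14.2), a distance of √(6.4² + 2.5²) ≈ 6.9.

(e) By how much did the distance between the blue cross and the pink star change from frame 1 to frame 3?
+8.8

Distance in frame 1: 3.6. Distance in frame 3: 12.4.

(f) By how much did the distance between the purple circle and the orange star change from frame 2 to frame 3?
-2.3

Distance in frame 2: 9.6. Distance in frame 3: 7.3.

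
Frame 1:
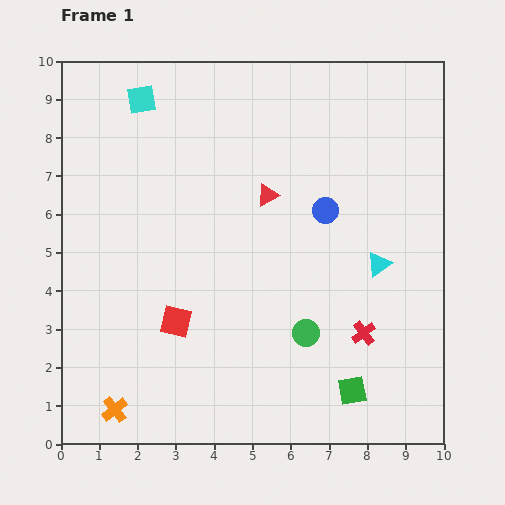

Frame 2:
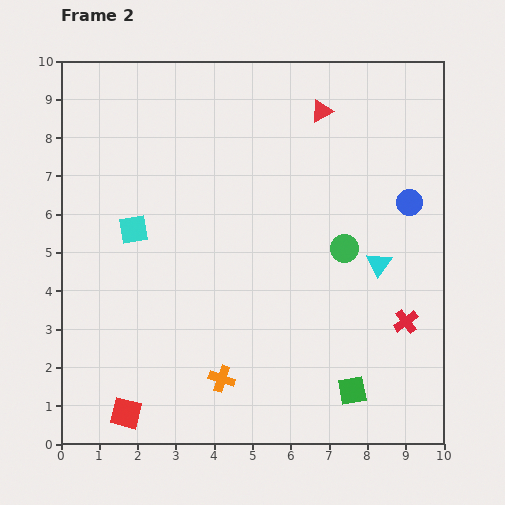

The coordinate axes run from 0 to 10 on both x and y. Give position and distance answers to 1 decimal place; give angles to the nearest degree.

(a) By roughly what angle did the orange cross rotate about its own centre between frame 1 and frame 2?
33° counter-clockwise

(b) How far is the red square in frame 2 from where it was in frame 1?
2.7

The red square moved from (3.0, 3.2) to (1.7, 0.8), a distance of √(1.3² + 2.4²) ≈ 2.7.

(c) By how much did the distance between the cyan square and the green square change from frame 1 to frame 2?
-2.3

Distance in frame 1: 9.4. Distance in frame 2: 7.1.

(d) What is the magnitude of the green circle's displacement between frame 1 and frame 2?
2.4

The green circle moved from (6.4, 2.9) to (7.4, 5.1), a distance of √(1.0² + 2.2²) ≈ 2.4.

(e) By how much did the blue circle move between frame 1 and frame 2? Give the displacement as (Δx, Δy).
(2.2, 0.2)

The blue circle was at (6.9, 6.1) in frame 1 and (9.1, 6.3) in frame 2.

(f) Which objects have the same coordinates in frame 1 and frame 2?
the cyan triangle, the green square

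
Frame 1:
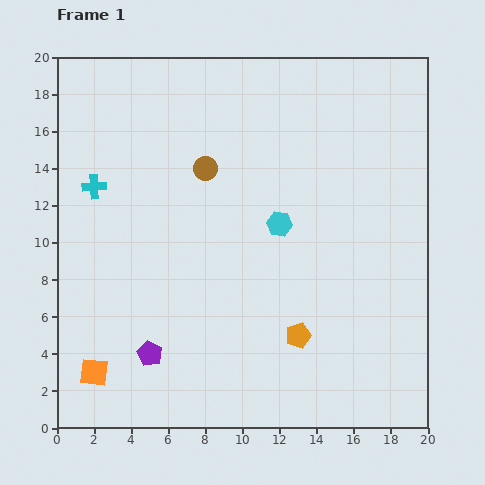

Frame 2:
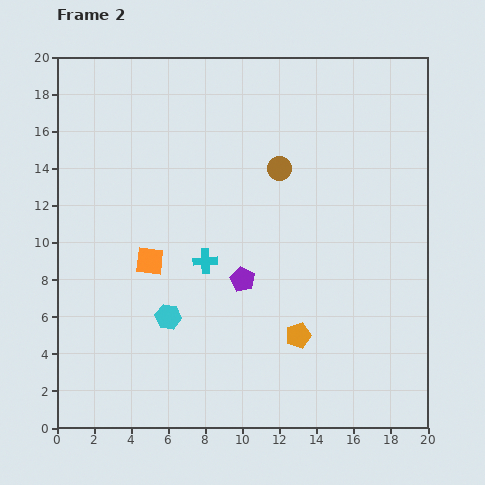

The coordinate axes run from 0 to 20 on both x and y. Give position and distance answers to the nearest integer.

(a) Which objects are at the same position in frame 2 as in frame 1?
the orange pentagon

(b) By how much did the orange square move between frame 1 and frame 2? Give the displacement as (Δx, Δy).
(3, 6)

The orange square was at (2, 3) in frame 1 and (5, 9) in frame 2.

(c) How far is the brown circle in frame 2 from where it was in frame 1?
4

The brown circle moved from (8, 14) to (12, 14), a distance of √(4² + 0²) ≈ 4.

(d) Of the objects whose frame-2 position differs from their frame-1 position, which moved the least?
the brown circle

(moved 4)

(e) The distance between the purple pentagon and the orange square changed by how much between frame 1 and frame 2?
+2

Distance in frame 1: 3. Distance in frame 2: 5.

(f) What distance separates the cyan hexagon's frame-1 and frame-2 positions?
8

The cyan hexagon moved from (12, 11) to (6, 6), a distance of √(6² + 5²) ≈ 8.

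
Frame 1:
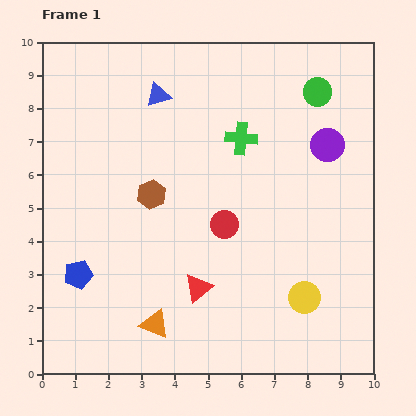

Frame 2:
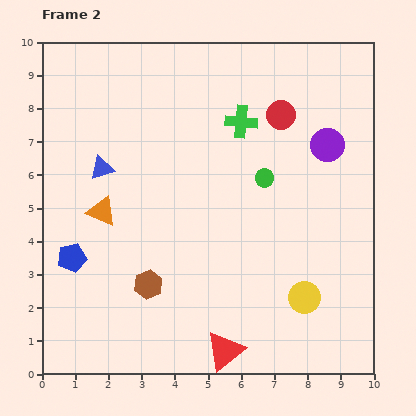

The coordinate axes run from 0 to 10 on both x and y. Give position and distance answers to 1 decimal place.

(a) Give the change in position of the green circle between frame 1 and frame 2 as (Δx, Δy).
(-1.6, -2.6)

The green circle was at (8.3, 8.5) in frame 1 and (6.7, 5.9) in frame 2.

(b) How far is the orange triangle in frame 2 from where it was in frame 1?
3.8

The orange triangle moved from (3.4, 1.5) to (1.8, 4.9), a distance of √(1.6² + 3.4²) ≈ 3.8.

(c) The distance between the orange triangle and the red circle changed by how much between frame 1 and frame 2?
+2.4

Distance in frame 1: 3.7. Distance in frame 2: 6.1.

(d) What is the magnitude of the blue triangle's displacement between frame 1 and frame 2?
2.8

The blue triangle moved from (3.5, 8.4) to (1.8, 6.2), a distance of √(1.7² + 2.2²) ≈ 2.8.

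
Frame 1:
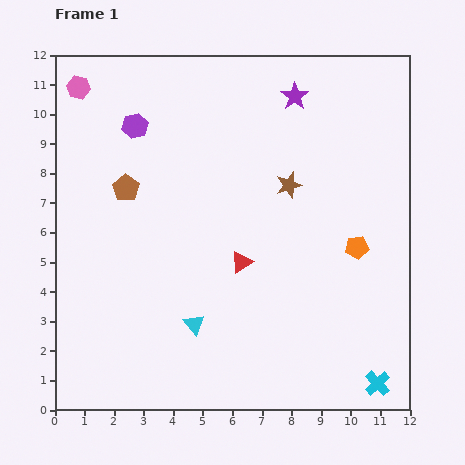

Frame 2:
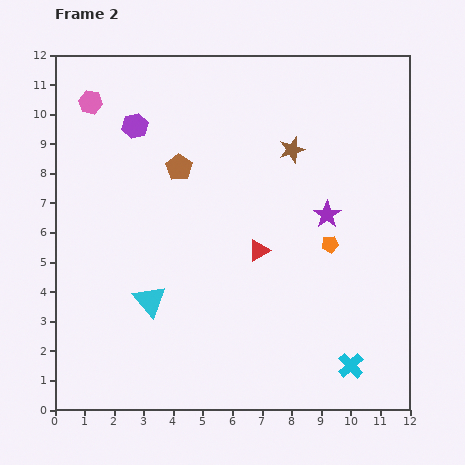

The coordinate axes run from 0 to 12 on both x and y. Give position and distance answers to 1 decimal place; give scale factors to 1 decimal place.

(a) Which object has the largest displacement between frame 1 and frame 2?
the purple star

(moved 4.1; next 1.9)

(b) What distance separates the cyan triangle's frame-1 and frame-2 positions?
1.7

The cyan triangle moved from (4.7, 2.9) to (3.2, 3.7), a distance of √(1.5² + 0.8²) ≈ 1.7.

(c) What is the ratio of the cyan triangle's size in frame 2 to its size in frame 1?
1.6×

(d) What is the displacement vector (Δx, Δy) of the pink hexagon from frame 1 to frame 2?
(0.4, -0.5)

The pink hexagon was at (0.8, 10.9) in frame 1 and (1.2, 10.4) in frame 2.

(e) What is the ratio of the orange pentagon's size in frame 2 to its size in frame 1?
0.7×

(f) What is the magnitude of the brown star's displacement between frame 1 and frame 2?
1.2

The brown star moved from (7.9, 7.6) to (8.0, 8.8), a distance of √(0.1² + 1.2²) ≈ 1.2.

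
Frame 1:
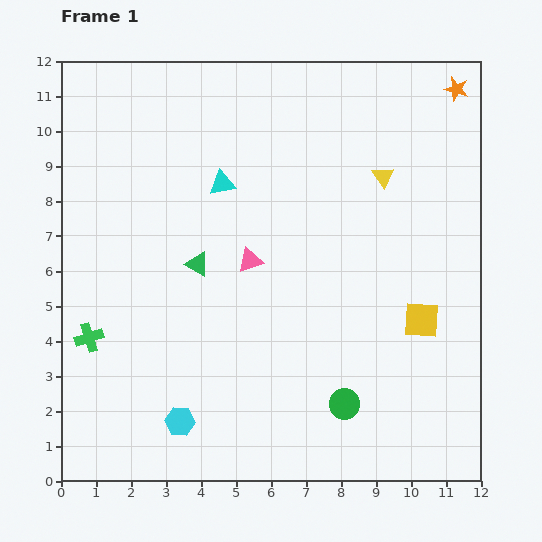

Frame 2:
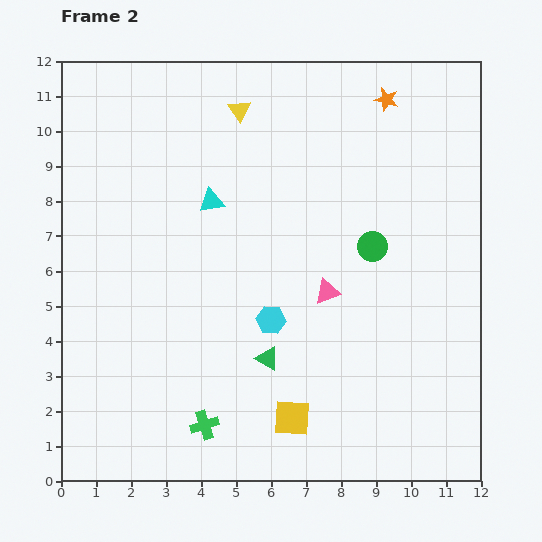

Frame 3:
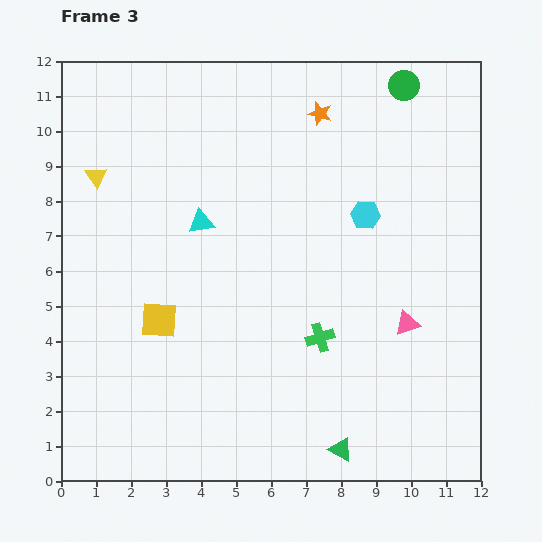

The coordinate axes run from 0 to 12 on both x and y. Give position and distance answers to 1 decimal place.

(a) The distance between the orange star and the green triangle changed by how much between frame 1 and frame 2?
-0.8

Distance in frame 1: 8.9. Distance in frame 2: 8.1.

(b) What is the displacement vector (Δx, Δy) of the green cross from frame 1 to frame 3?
(6.6, 0.0)

The green cross was at (0.8, 4.1) in frame 1 and (7.4, 4.1) in frame 3.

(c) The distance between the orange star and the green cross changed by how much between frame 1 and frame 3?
-6.3

Distance in frame 1: 12.7. Distance in frame 3: 6.4.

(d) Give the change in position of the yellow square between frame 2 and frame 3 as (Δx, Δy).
(-3.8, 2.8)

The yellow square was at (6.6, 1.8) in frame 2 and (2.8, 4.6) in frame 3.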